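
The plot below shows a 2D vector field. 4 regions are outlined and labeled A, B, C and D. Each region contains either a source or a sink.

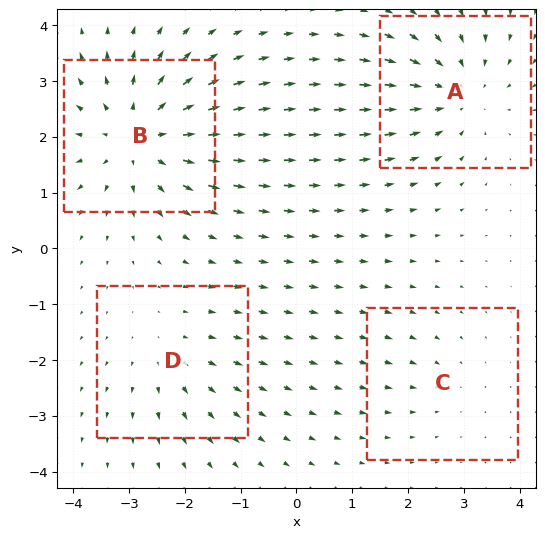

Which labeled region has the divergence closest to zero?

Divergence at each region's feature centre — A: about -4, B: about +6, C: about -2, D: about +3. Region C is closest to zero.

C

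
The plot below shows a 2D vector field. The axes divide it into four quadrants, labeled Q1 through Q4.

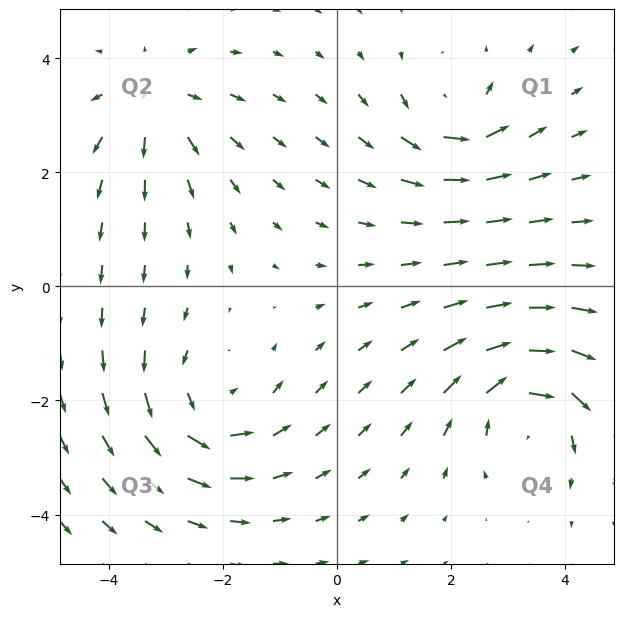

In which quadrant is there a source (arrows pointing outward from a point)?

The source sits at approximately (-3.2, 3.2), which lies in quadrant Q2. The divergence there is about +4, positive as expected for a source.

Q2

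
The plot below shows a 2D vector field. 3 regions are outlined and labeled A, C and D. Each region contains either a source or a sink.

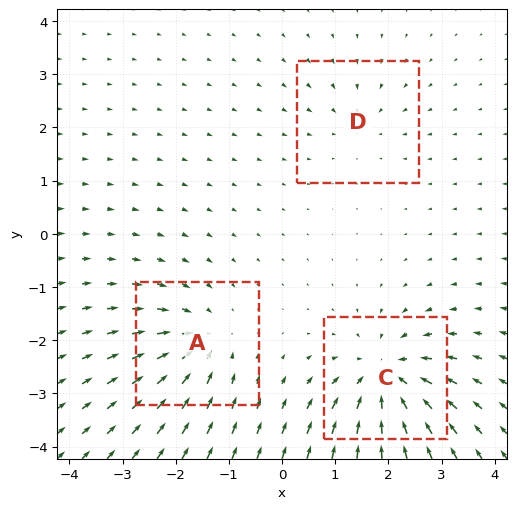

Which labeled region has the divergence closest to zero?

Divergence at each region's feature centre — A: about -4, C: about -6, D: about -2. Region D is closest to zero.

D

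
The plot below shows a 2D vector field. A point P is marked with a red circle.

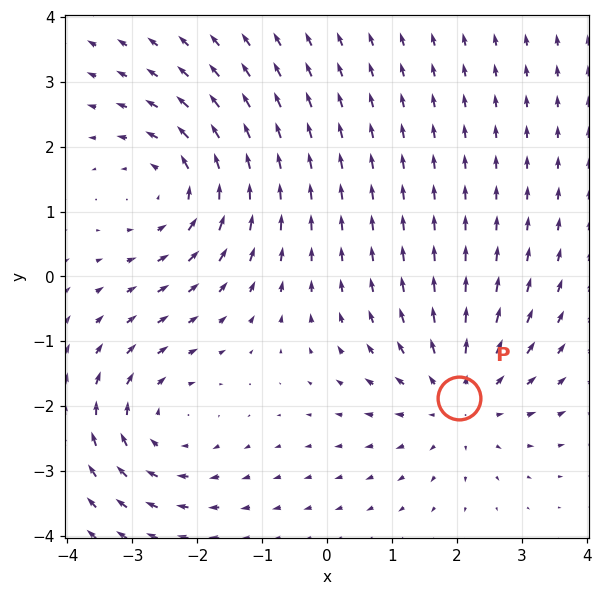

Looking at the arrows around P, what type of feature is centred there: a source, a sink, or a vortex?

source

At P (2.0, -1.9) the arrows spread outward. Divergence about +3, curl ≈0 — positive divergence with near-zero curl is a source.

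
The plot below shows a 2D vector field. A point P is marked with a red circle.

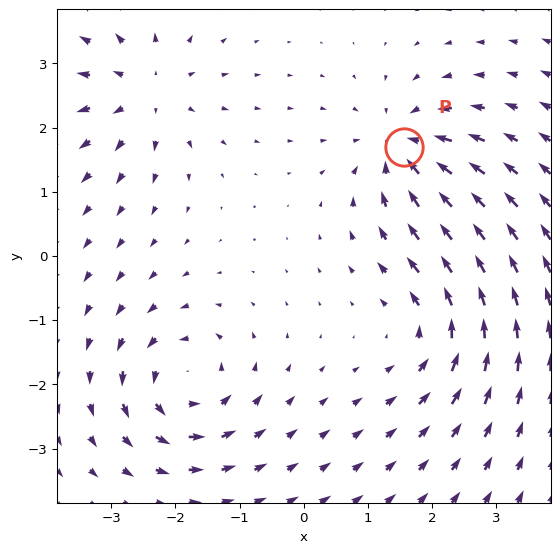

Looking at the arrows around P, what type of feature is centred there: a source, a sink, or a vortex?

At P (1.6, 1.7) the arrows converge inward. Divergence about -6, curl ≈0 — negative divergence with near-zero curl is a sink.

sink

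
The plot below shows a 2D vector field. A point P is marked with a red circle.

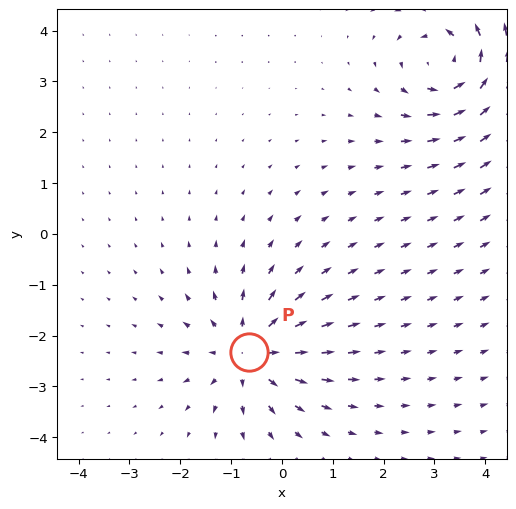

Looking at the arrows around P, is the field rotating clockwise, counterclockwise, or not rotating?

Near P at (-0.6, -2.3) the arrows show no circulation. The curl there is ≈0.

not rotating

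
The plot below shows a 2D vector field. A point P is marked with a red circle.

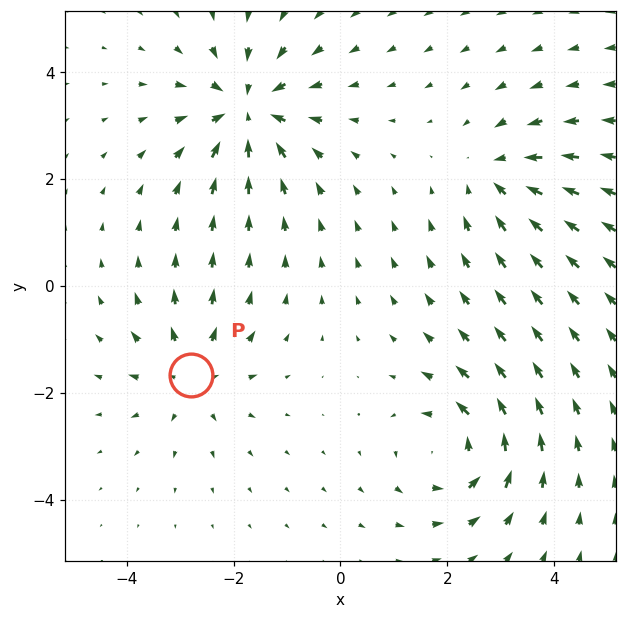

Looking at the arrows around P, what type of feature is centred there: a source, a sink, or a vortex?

source

At P (-2.8, -1.7) the arrows spread outward. Divergence about +4, curl ≈0 — positive divergence with near-zero curl is a source.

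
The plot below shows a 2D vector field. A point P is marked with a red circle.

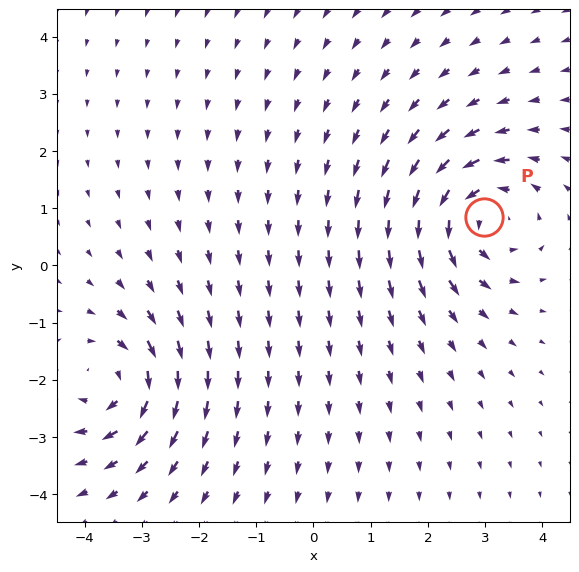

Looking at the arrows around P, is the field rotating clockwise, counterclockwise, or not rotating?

Near P at (3.0, 0.8) the arrows circulate counterclockwise. The curl (z-component) there is about +5; positive curl means counterclockwise rotation.

counterclockwise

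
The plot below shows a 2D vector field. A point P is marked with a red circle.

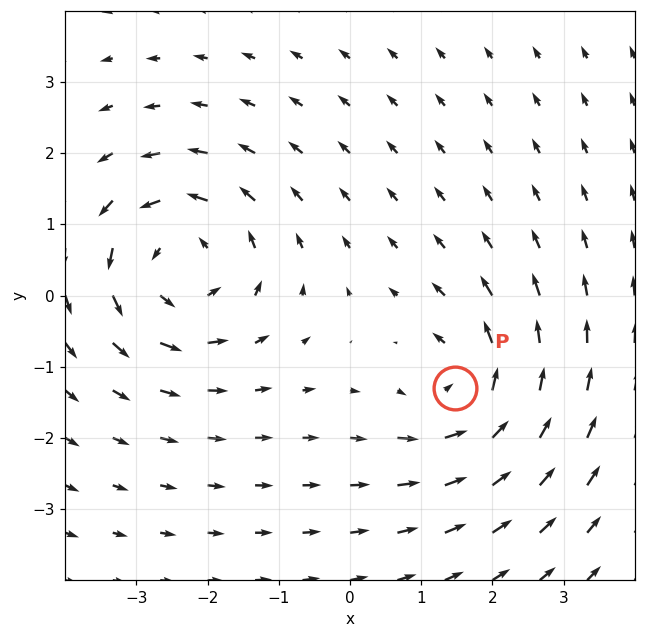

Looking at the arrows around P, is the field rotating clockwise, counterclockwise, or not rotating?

counterclockwise

Near P at (1.5, -1.3) the arrows circulate counterclockwise. The curl (z-component) there is about +4; positive curl means counterclockwise rotation.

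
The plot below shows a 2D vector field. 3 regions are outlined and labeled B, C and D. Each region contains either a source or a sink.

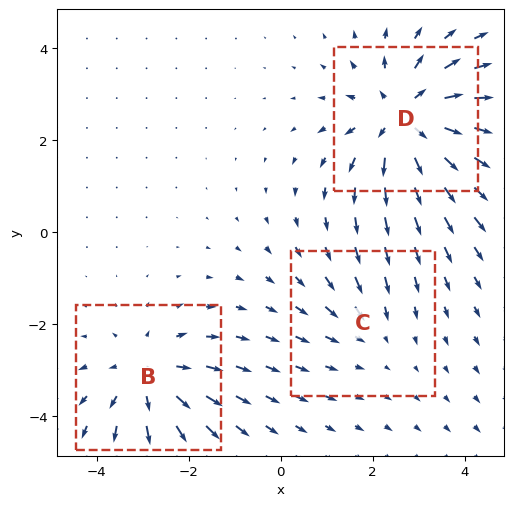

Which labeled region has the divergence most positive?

Divergence at each region's feature centre — B: about +3, C: about -2, D: about +5. Region D is most positive.

D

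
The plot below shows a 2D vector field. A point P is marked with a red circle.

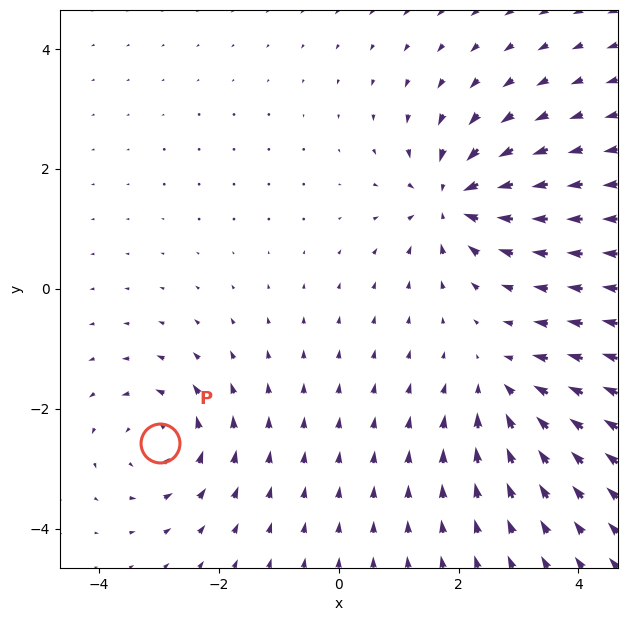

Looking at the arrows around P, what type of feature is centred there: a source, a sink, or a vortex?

vortex

At P (-3.0, -2.6) the arrows circulate counterclockwise. Divergence ≈0, curl about +5 — near-zero divergence with nonzero curl is a vortex.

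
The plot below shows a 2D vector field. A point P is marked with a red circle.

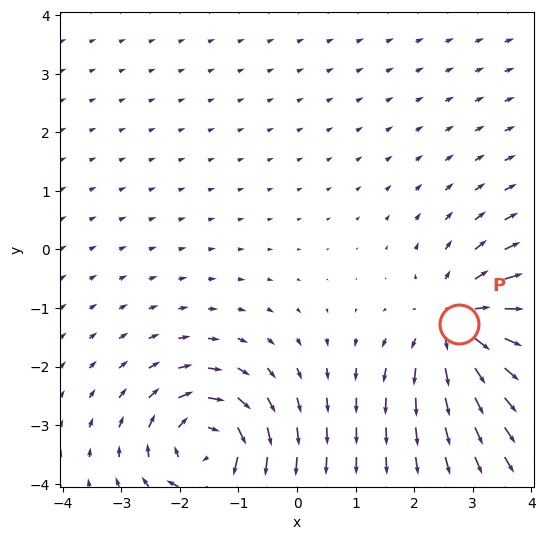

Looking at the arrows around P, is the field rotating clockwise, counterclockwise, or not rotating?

not rotating

Near P at (2.8, -1.3) the arrows show no circulation. The curl there is ≈0.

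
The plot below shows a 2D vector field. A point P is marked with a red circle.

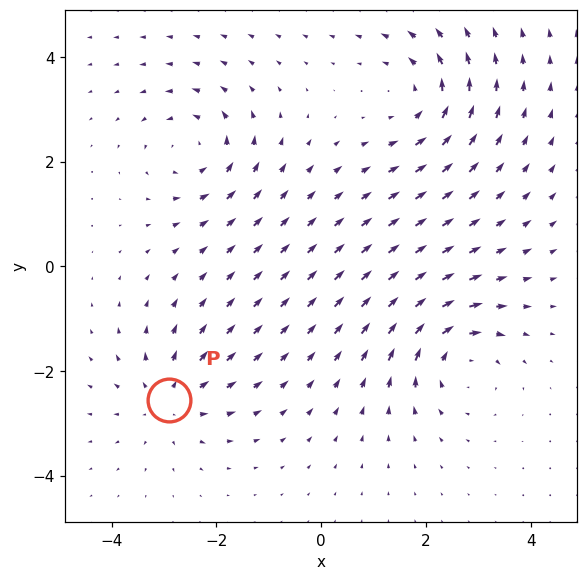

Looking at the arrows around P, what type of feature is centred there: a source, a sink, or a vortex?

source

At P (-2.9, -2.6) the arrows spread outward. Divergence about +4, curl ≈0 — positive divergence with near-zero curl is a source.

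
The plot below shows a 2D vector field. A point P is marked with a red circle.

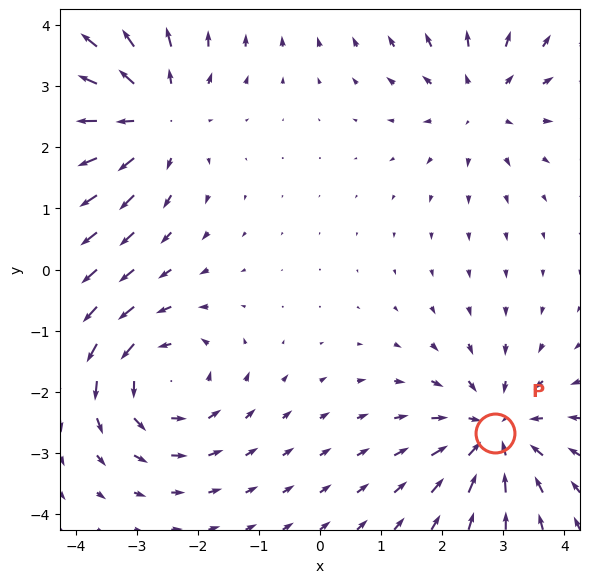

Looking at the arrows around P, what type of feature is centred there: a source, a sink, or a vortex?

sink

At P (2.9, -2.7) the arrows converge inward. Divergence about -5, curl ≈0 — negative divergence with near-zero curl is a sink.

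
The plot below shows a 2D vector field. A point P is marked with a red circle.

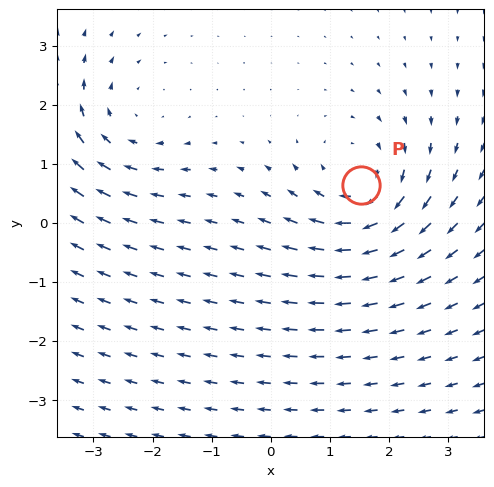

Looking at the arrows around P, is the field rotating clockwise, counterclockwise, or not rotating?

clockwise

Near P at (1.5, 0.6) the arrows circulate clockwise. The curl (z-component) there is about -4; negative curl means clockwise rotation.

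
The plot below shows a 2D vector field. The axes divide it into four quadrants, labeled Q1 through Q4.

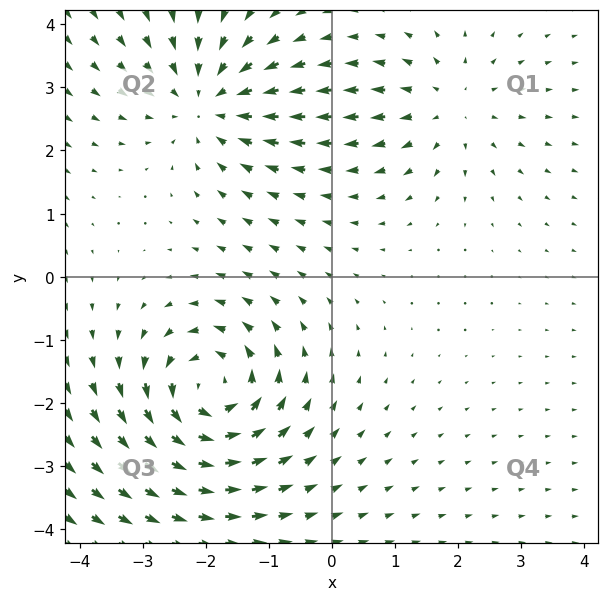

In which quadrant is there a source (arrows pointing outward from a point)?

Q1

The source sits at approximately (1.9, 2.7), which lies in quadrant Q1. The divergence there is about +3, positive as expected for a source.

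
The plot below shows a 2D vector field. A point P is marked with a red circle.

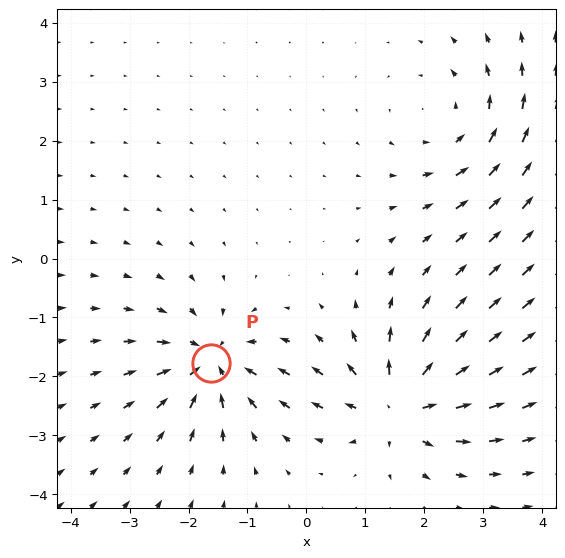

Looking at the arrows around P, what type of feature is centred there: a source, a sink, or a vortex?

At P (-1.6, -1.8) the arrows converge inward. Divergence about -6, curl ≈0 — negative divergence with near-zero curl is a sink.

sink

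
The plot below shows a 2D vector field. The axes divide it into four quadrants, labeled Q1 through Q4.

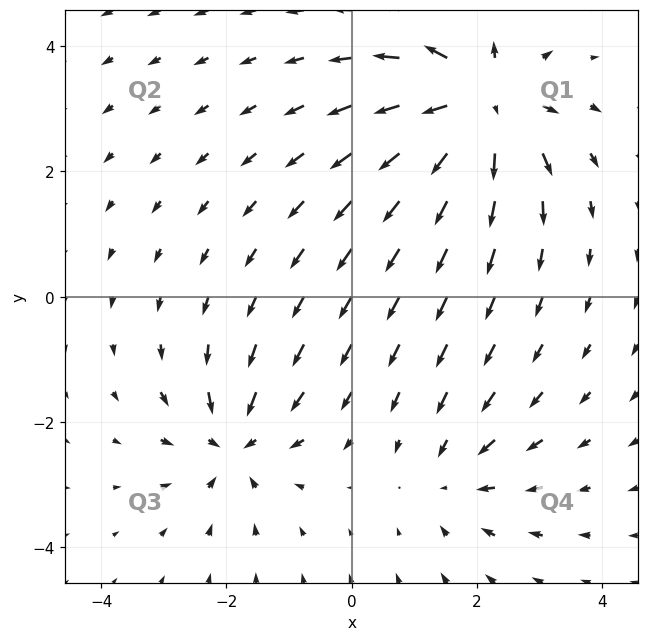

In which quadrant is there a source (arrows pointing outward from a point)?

Q1

The source sits at approximately (2.1, 3.1), which lies in quadrant Q1. The divergence there is about +6, positive as expected for a source.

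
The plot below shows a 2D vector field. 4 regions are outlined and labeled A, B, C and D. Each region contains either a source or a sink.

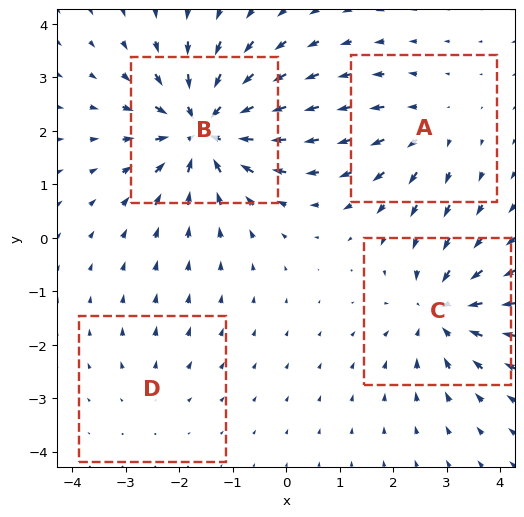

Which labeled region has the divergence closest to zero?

Divergence at each region's feature centre — A: about +3, B: about -7, C: about -5, D: about +2. Region D is closest to zero.

D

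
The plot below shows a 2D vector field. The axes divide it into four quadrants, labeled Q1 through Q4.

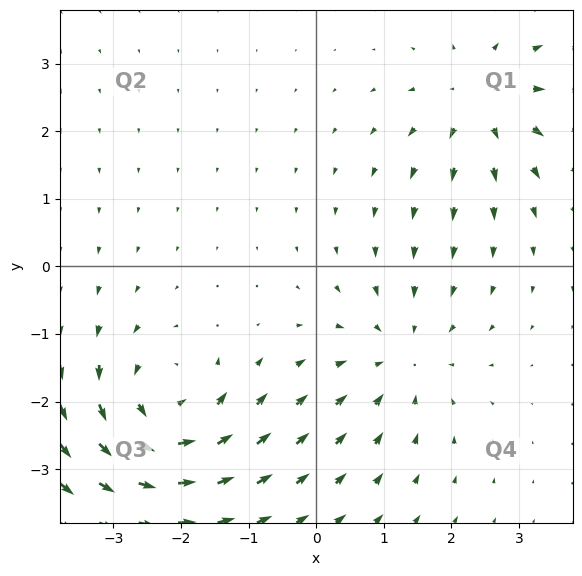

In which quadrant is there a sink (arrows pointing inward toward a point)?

Q4

The sink sits at approximately (1.3, -1.3), which lies in quadrant Q4. The divergence there is about -3, negative as expected for a sink.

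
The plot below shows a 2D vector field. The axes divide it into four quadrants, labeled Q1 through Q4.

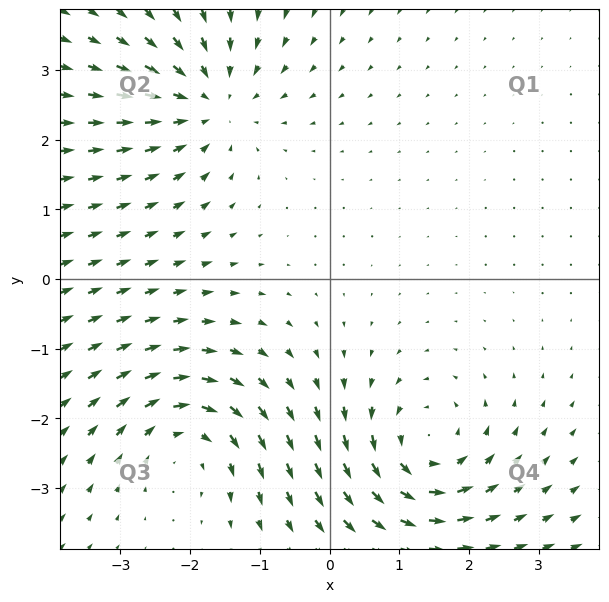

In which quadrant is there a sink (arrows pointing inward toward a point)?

The sink sits at approximately (-1.7, 2.5), which lies in quadrant Q2. The divergence there is about -3, negative as expected for a sink.

Q2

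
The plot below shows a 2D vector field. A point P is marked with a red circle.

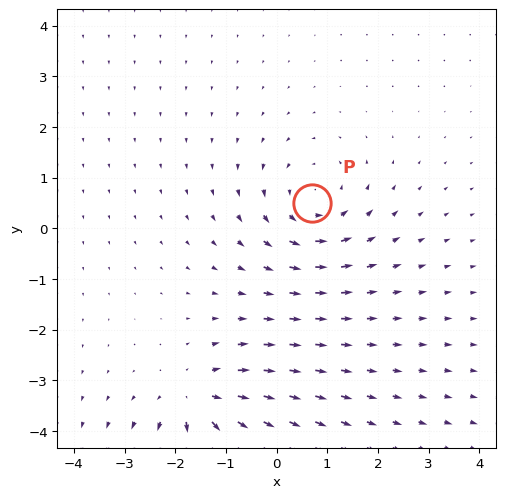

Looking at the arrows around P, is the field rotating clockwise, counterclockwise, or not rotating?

Near P at (0.7, 0.5) the arrows circulate counterclockwise. The curl (z-component) there is about +4; positive curl means counterclockwise rotation.

counterclockwise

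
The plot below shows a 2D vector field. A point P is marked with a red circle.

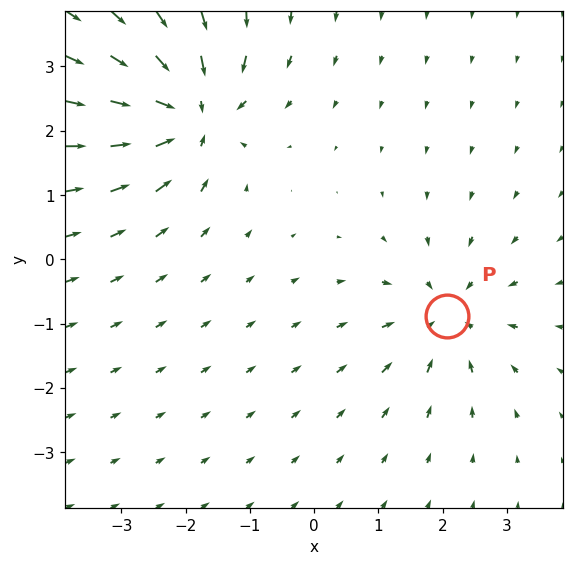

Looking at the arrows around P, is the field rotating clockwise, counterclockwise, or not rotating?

not rotating

Near P at (2.1, -0.9) the arrows show no circulation. The curl there is ≈0.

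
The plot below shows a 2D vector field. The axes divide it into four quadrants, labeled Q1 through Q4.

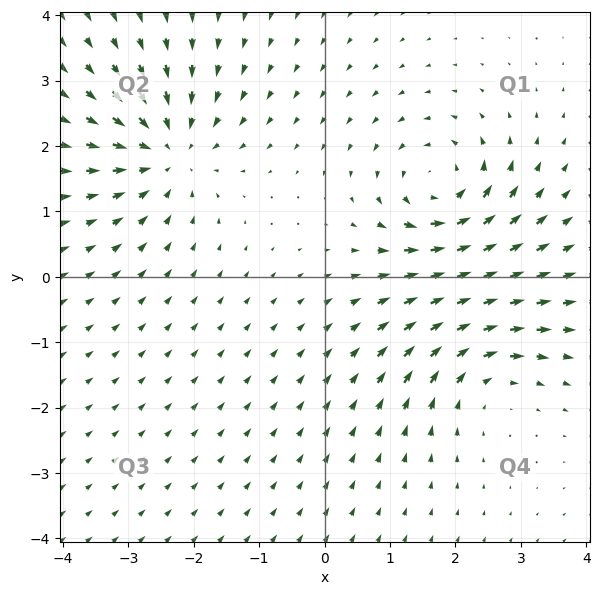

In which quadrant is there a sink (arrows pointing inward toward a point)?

The sink sits at approximately (-2.4, 1.9), which lies in quadrant Q2. The divergence there is about -5, negative as expected for a sink.

Q2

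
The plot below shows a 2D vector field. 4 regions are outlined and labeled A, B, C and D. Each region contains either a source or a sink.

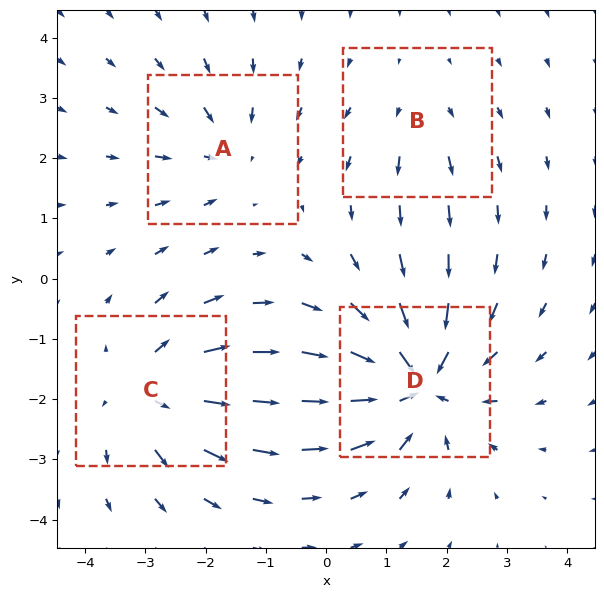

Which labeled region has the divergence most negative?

Divergence at each region's feature centre — A: about -3, B: about +2, C: about +5, D: about -7. Region D is most negative.

D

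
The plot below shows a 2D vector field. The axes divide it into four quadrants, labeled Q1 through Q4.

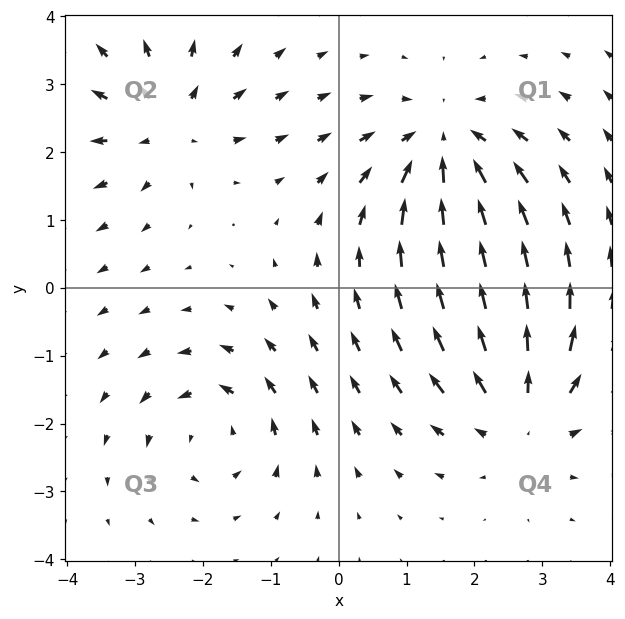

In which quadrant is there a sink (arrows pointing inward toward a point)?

The sink sits at approximately (1.6, 2.1), which lies in quadrant Q1. The divergence there is about -4, negative as expected for a sink.

Q1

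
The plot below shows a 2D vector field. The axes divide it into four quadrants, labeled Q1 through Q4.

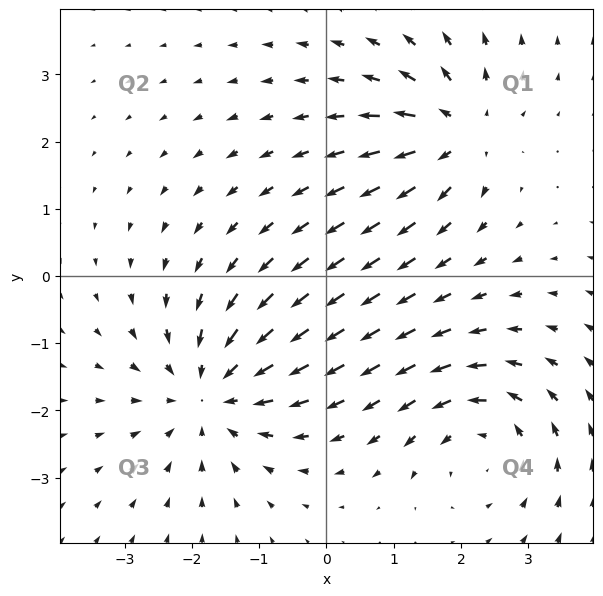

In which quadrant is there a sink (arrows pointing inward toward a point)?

The sink sits at approximately (-1.7, -1.7), which lies in quadrant Q3. The divergence there is about -4, negative as expected for a sink.

Q3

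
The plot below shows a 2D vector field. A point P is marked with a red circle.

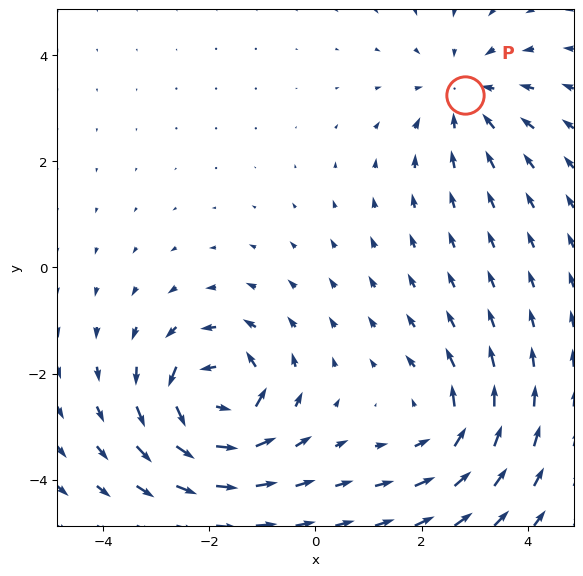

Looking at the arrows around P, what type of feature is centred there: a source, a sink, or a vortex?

At P (2.8, 3.3) the arrows converge inward. Divergence about -3, curl ≈0 — negative divergence with near-zero curl is a sink.

sink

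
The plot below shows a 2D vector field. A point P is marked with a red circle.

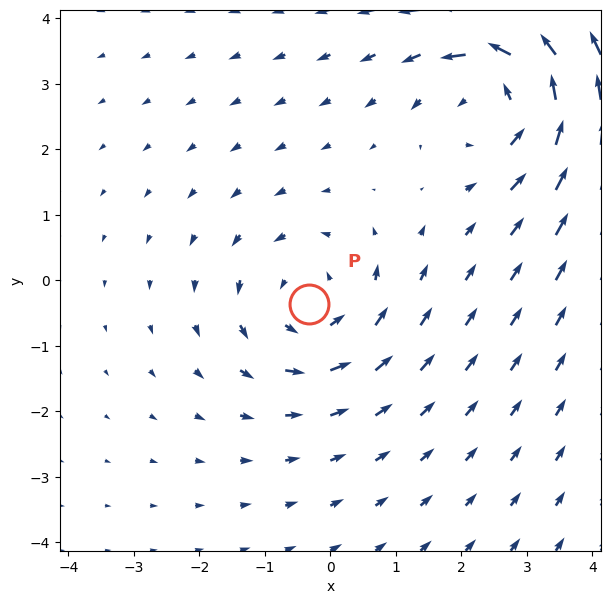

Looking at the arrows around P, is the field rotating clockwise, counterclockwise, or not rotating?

Near P at (-0.3, -0.4) the arrows circulate counterclockwise. The curl (z-component) there is about +3; positive curl means counterclockwise rotation.

counterclockwise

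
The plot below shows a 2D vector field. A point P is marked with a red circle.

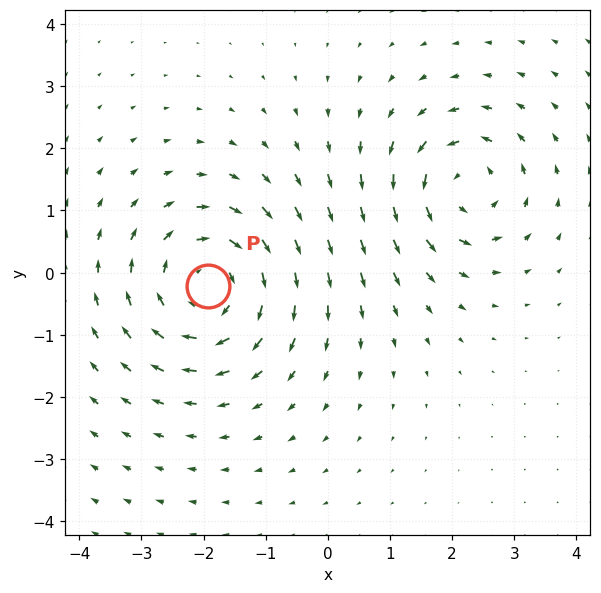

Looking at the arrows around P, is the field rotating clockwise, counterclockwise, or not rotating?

clockwise

Near P at (-1.9, -0.2) the arrows circulate clockwise. The curl (z-component) there is about -3; negative curl means clockwise rotation.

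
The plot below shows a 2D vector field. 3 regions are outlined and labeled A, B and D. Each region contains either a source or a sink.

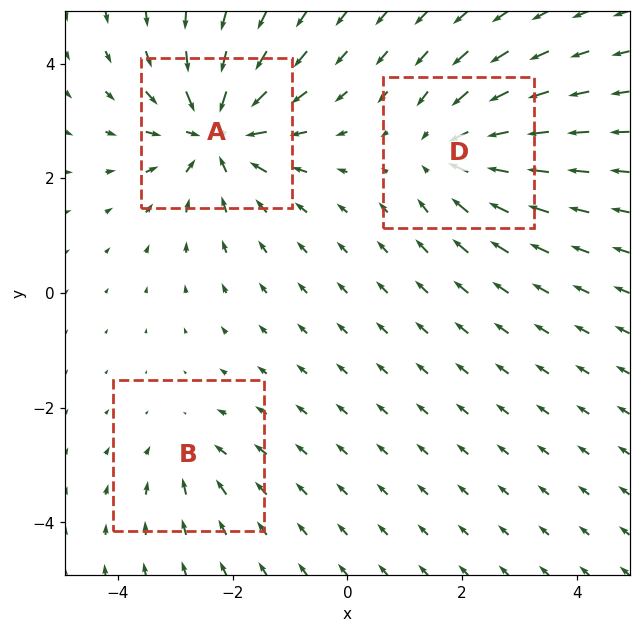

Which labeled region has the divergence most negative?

Divergence at each region's feature centre — A: about -6, B: about -2, D: about -4. Region A is most negative.

A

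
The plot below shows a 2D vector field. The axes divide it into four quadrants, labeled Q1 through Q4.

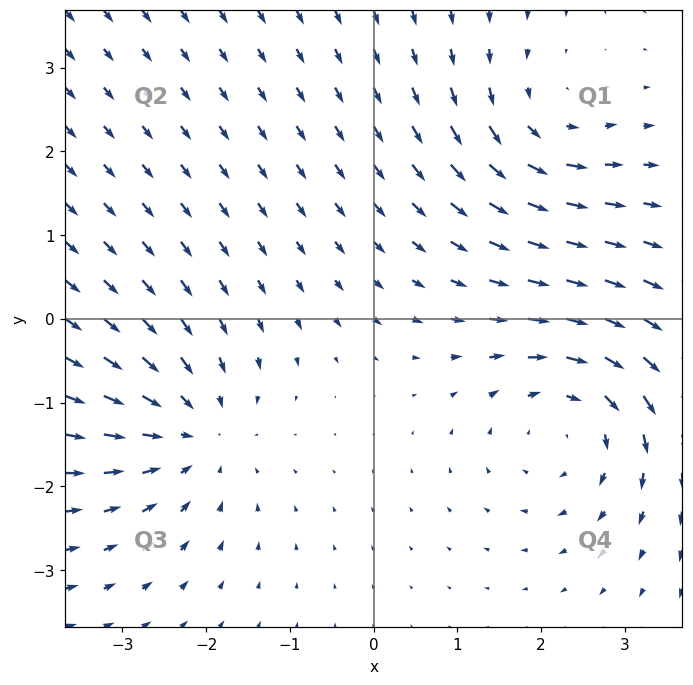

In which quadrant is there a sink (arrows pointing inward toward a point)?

The sink sits at approximately (-2.2, -1.4), which lies in quadrant Q3. The divergence there is about -3, negative as expected for a sink.

Q3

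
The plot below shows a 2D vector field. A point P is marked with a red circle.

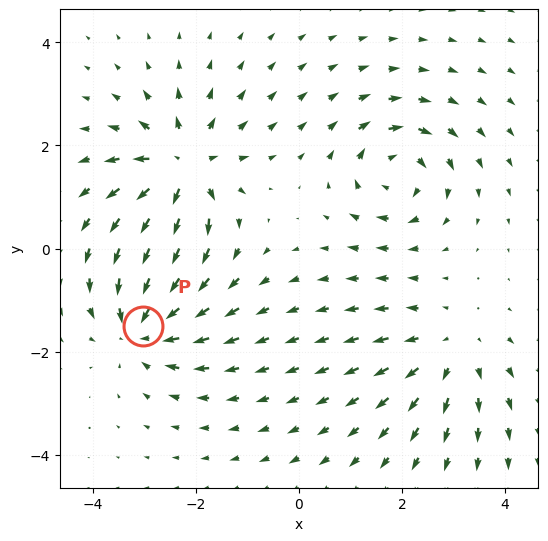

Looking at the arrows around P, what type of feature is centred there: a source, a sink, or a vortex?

sink

At P (-3.0, -1.5) the arrows converge inward. Divergence about -5, curl ≈0 — negative divergence with near-zero curl is a sink.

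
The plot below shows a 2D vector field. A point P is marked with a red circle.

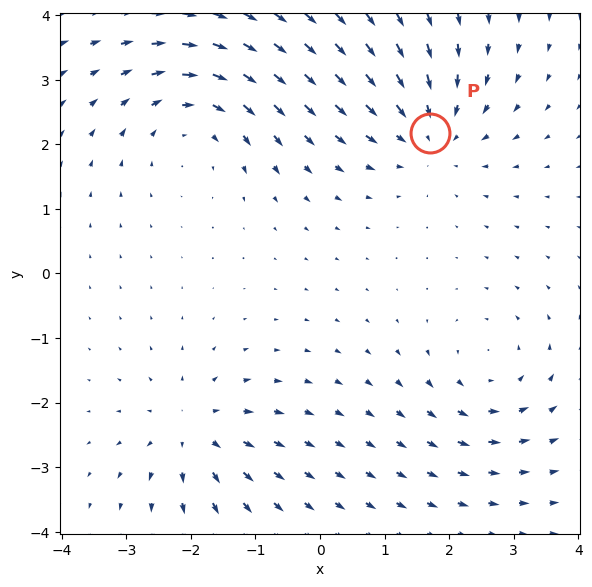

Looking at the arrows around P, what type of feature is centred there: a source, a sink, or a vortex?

sink

At P (1.7, 2.2) the arrows converge inward. Divergence about -3, curl ≈0 — negative divergence with near-zero curl is a sink.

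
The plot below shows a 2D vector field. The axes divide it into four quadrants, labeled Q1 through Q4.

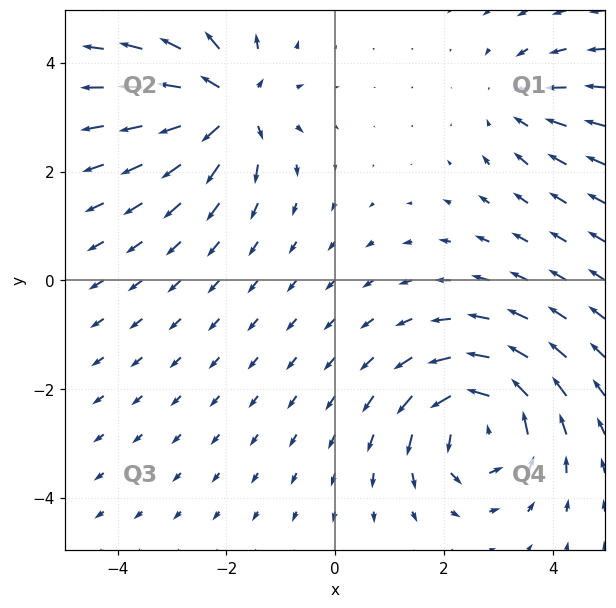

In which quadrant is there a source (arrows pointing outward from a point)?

Q2

The source sits at approximately (-1.9, 3.2), which lies in quadrant Q2. The divergence there is about +6, positive as expected for a source.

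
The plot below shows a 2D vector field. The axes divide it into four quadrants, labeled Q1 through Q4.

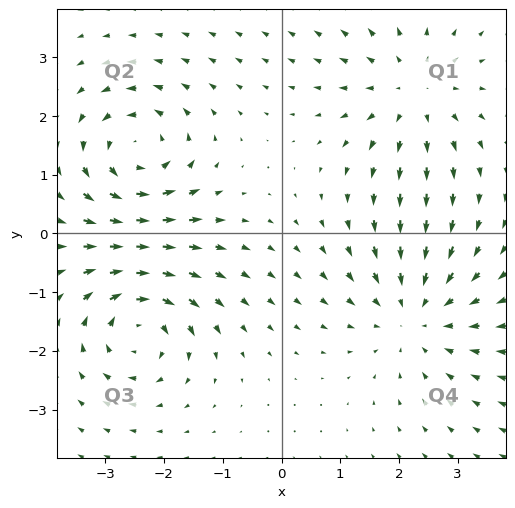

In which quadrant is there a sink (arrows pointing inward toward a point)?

The sink sits at approximately (2.3, -1.4), which lies in quadrant Q4. The divergence there is about -3, negative as expected for a sink.

Q4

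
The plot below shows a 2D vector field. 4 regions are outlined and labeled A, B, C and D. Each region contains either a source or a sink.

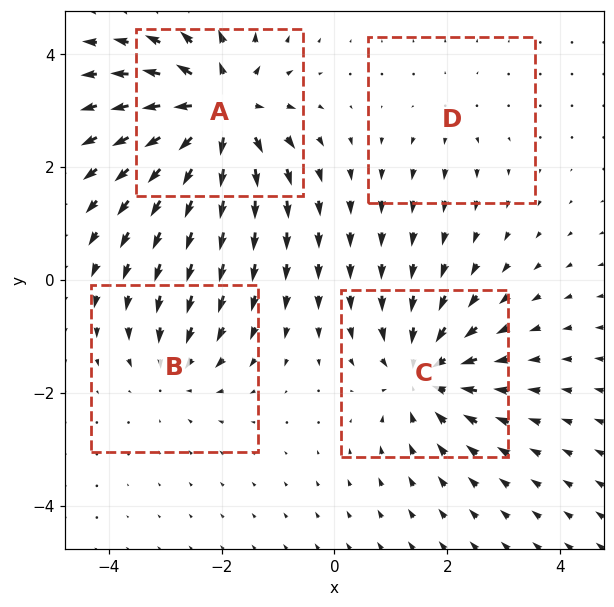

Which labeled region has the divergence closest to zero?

Divergence at each region's feature centre — A: about +7, B: about -3, C: about -5, D: about +2. Region D is closest to zero.

D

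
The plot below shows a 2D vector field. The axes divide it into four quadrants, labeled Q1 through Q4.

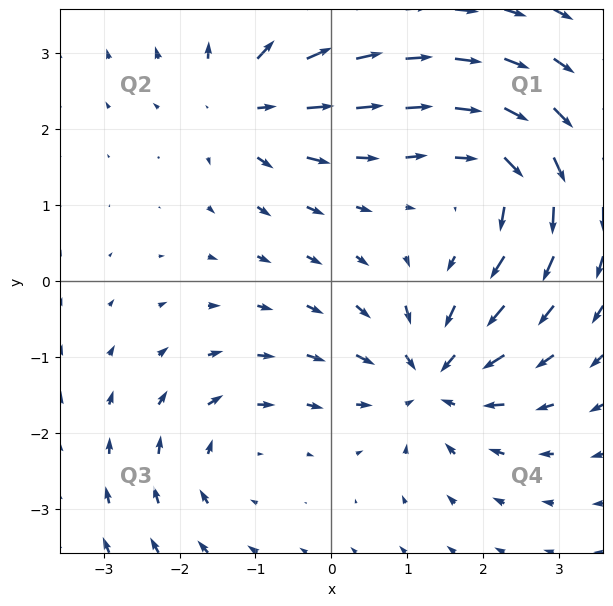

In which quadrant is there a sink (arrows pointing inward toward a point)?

The sink sits at approximately (1.3, -1.3), which lies in quadrant Q4. The divergence there is about -6, negative as expected for a sink.

Q4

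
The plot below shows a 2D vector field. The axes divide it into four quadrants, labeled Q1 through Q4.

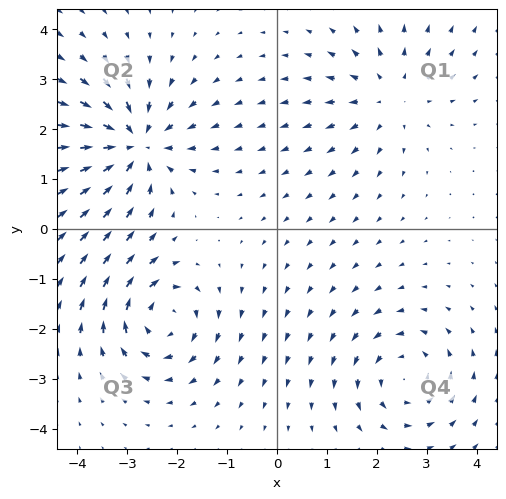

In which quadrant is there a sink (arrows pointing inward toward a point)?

The sink sits at approximately (-2.9, 1.7), which lies in quadrant Q2. The divergence there is about -5, negative as expected for a sink.

Q2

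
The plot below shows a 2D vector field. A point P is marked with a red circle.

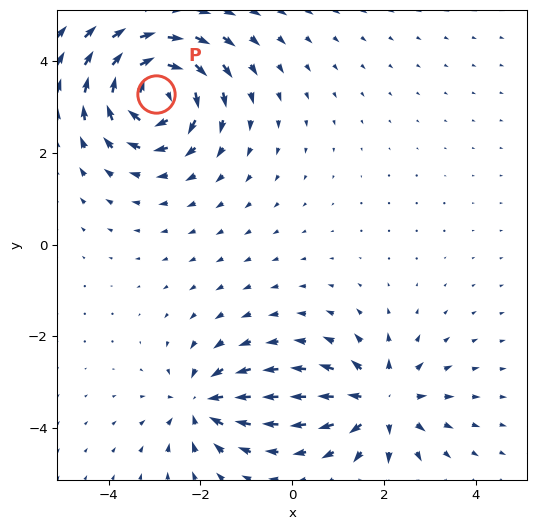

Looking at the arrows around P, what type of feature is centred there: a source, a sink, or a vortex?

vortex

At P (-3.0, 3.3) the arrows circulate clockwise. Divergence ≈0, curl about -6 — near-zero divergence with nonzero curl is a vortex.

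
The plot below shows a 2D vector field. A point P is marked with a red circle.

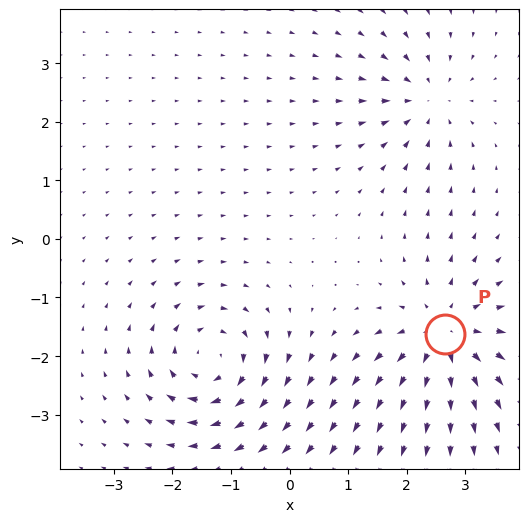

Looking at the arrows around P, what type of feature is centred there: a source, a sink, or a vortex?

At P (2.6, -1.6) the arrows spread outward. Divergence about +5, curl ≈0 — positive divergence with near-zero curl is a source.

source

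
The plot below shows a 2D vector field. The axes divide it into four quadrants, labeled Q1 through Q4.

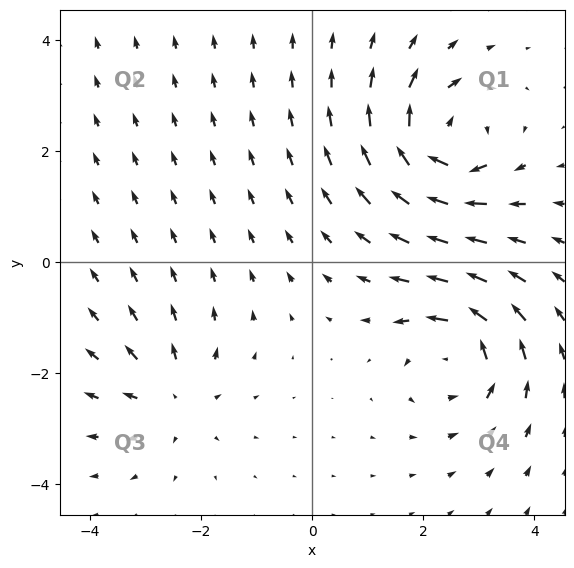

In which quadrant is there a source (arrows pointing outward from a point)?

The source sits at approximately (-2.5, -2.4), which lies in quadrant Q3. The divergence there is about +4, positive as expected for a source.

Q3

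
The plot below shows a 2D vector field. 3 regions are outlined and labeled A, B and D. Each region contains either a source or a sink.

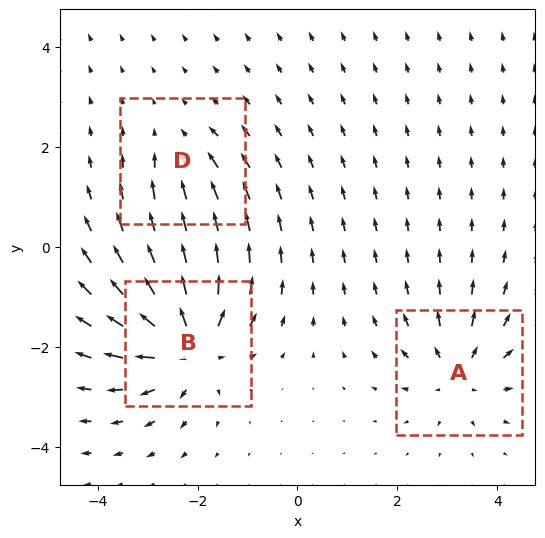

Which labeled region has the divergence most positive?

Divergence at each region's feature centre — A: about +4, B: about +6, D: about -2. Region B is most positive.

B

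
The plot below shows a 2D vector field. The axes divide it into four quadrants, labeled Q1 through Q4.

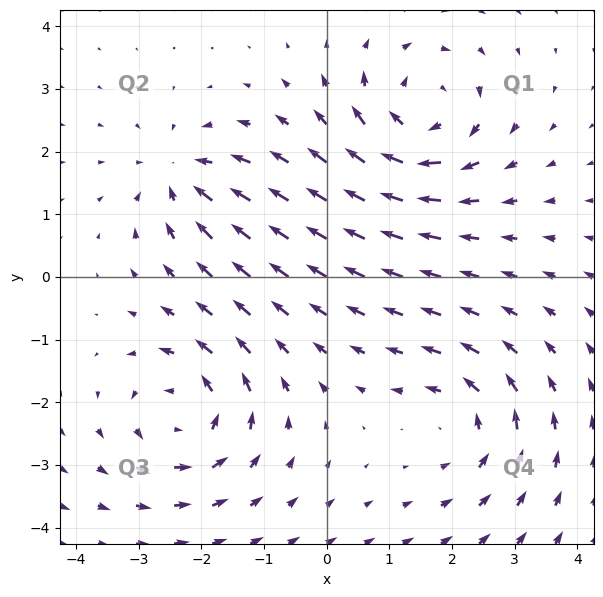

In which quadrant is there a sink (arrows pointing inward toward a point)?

Q2

The sink sits at approximately (-2.3, 1.6), which lies in quadrant Q2. The divergence there is about -4, negative as expected for a sink.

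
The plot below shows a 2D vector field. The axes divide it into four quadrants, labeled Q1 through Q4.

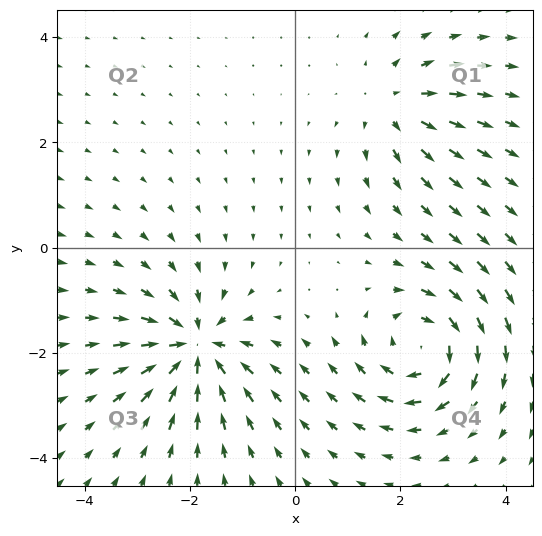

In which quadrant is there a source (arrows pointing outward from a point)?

The source sits at approximately (1.9, 2.7), which lies in quadrant Q1. The divergence there is about +4, positive as expected for a source.

Q1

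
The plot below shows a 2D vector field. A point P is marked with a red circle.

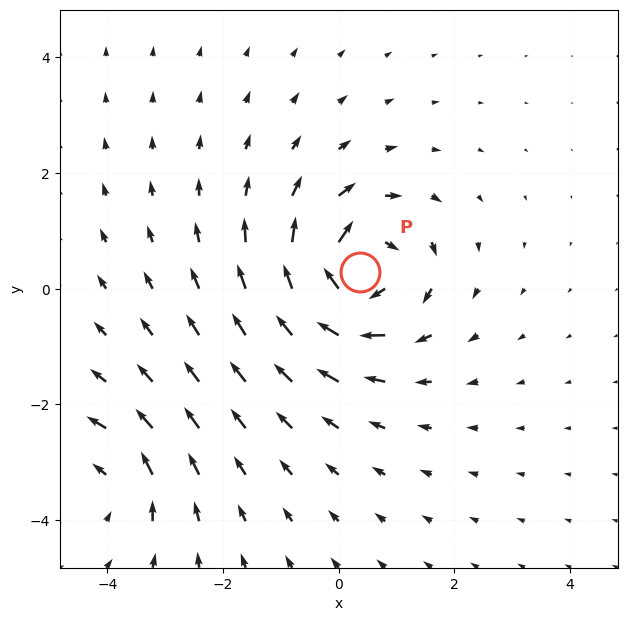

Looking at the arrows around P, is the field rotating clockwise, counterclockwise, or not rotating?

Near P at (0.4, 0.3) the arrows circulate clockwise. The curl (z-component) there is about -6; negative curl means clockwise rotation.

clockwise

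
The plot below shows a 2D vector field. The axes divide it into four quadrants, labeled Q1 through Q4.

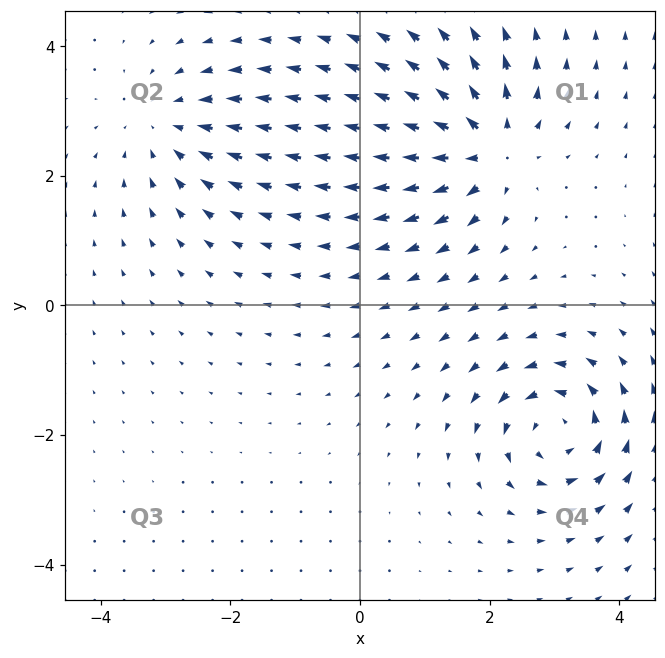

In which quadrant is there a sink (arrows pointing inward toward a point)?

The sink sits at approximately (-3.0, 2.8), which lies in quadrant Q2. The divergence there is about -3, negative as expected for a sink.

Q2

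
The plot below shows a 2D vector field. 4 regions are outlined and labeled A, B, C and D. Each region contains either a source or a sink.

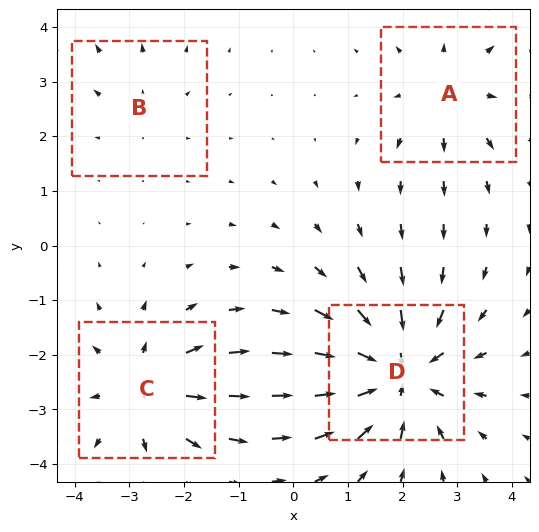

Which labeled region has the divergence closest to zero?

Divergence at each region's feature centre — A: about +3, B: about +2, C: about +4, D: about -6. Region B is closest to zero.

B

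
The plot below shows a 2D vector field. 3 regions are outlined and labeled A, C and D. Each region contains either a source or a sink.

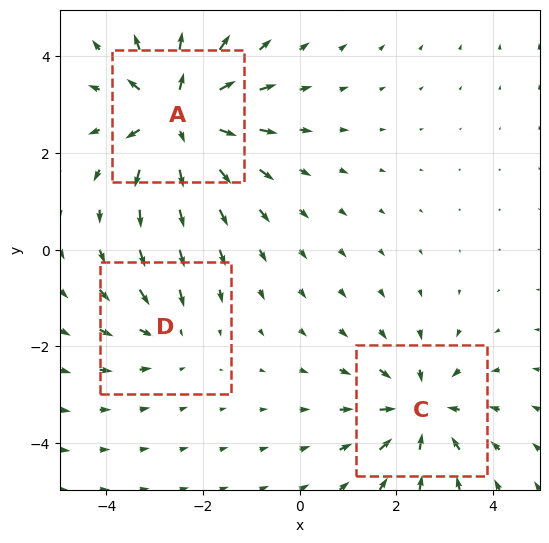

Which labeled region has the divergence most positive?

A

Divergence at each region's feature centre — A: about +5, C: about -3, D: about -2. Region A is most positive.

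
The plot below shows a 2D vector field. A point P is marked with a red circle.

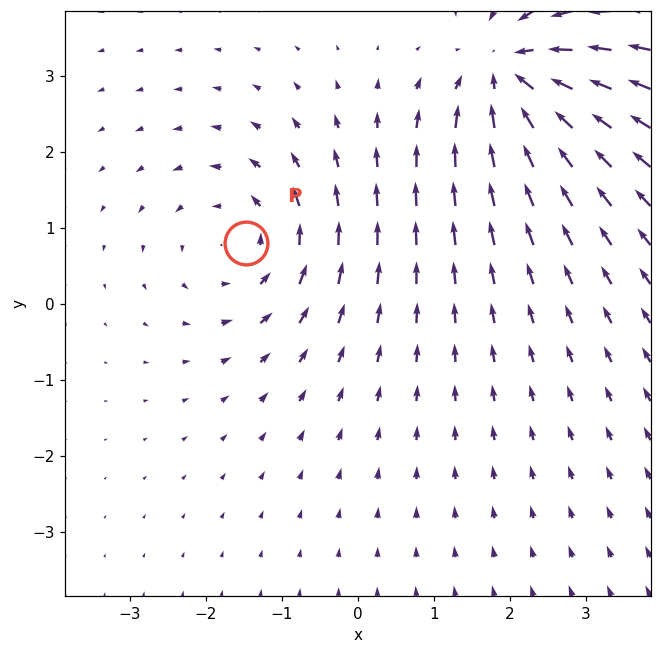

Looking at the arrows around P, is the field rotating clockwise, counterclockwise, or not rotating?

counterclockwise

Near P at (-1.5, 0.8) the arrows circulate counterclockwise. The curl (z-component) there is about +3; positive curl means counterclockwise rotation.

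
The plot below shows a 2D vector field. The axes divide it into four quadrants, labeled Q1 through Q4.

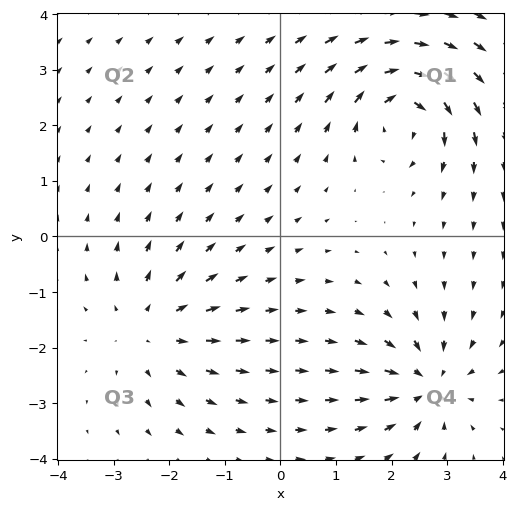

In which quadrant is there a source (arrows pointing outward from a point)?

Q3

The source sits at approximately (-2.3, -1.7), which lies in quadrant Q3. The divergence there is about +3, positive as expected for a source.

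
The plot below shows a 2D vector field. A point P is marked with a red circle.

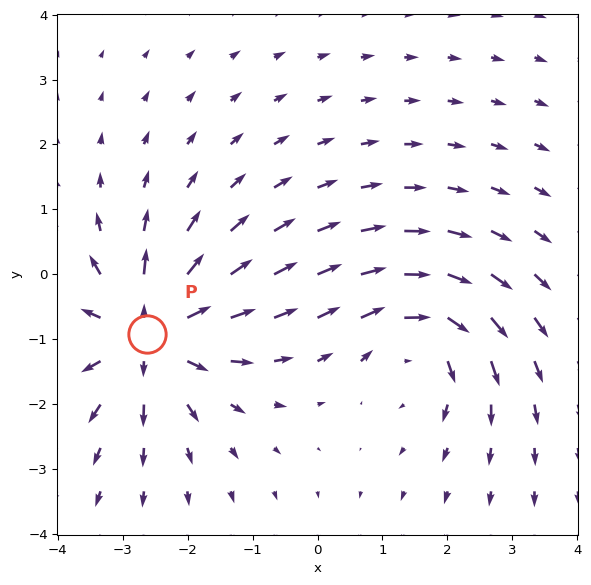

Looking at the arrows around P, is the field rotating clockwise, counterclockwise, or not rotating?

not rotating

Near P at (-2.6, -0.9) the arrows show no circulation. The curl there is ≈0.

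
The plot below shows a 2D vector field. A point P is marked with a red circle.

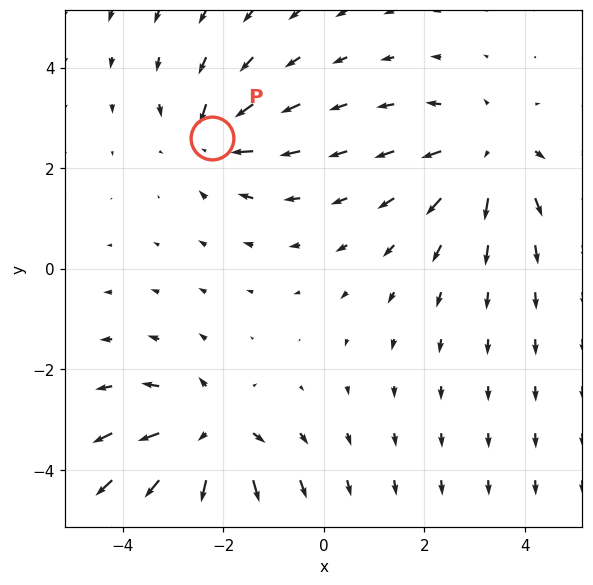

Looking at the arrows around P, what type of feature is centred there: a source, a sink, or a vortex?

sink

At P (-2.2, 2.6) the arrows converge inward. Divergence about -4, curl ≈0 — negative divergence with near-zero curl is a sink.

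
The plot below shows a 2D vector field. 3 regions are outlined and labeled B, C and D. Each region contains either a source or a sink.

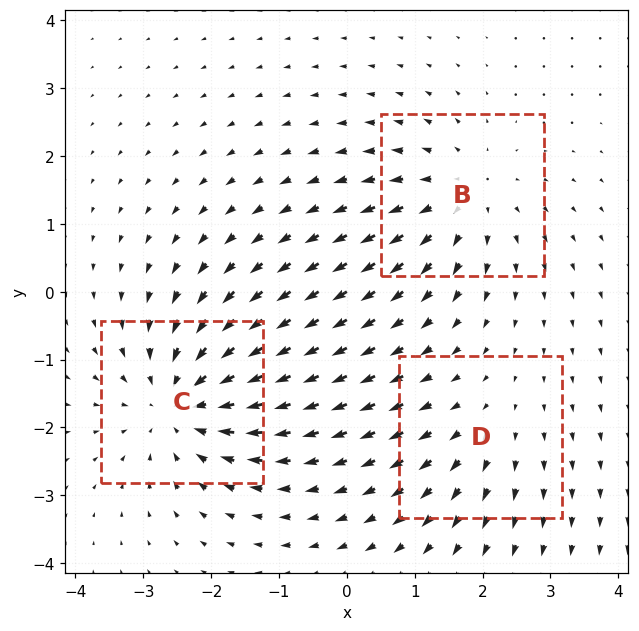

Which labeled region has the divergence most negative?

Divergence at each region's feature centre — B: about +3, C: about -4, D: about +2. Region C is most negative.

C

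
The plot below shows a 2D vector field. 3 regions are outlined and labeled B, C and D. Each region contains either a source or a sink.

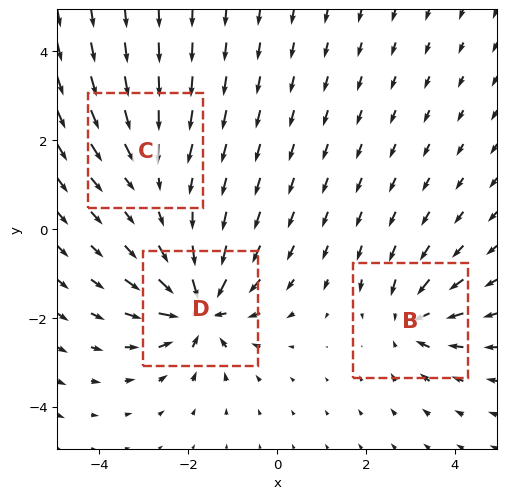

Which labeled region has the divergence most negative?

Divergence at each region's feature centre — B: about -4, C: about -3, D: about -6. Region D is most negative.

D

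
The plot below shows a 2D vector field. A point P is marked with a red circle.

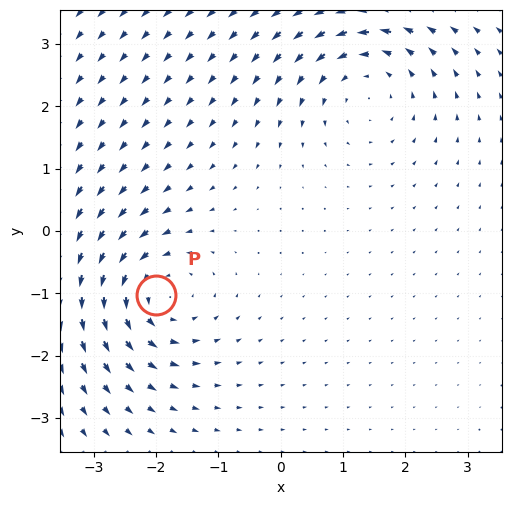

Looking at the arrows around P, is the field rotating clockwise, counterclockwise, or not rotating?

Near P at (-2.0, -1.0) the arrows circulate counterclockwise. The curl (z-component) there is about +5; positive curl means counterclockwise rotation.

counterclockwise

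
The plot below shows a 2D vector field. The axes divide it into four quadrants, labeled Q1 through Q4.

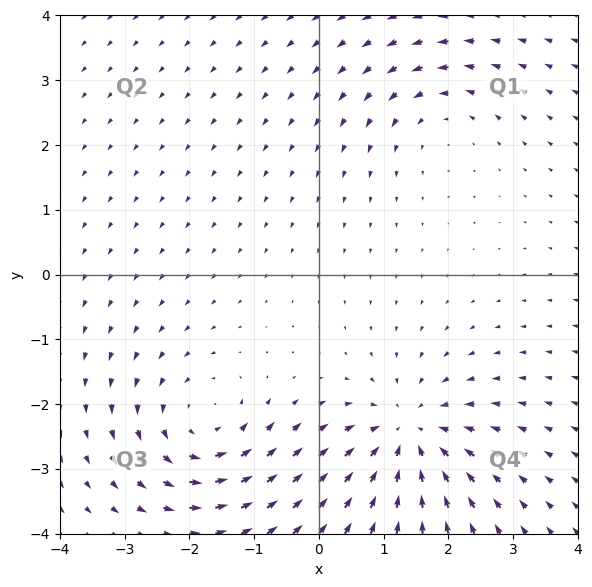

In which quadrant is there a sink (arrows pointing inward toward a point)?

Q4

The sink sits at approximately (1.4, -2.5), which lies in quadrant Q4. The divergence there is about -5, negative as expected for a sink.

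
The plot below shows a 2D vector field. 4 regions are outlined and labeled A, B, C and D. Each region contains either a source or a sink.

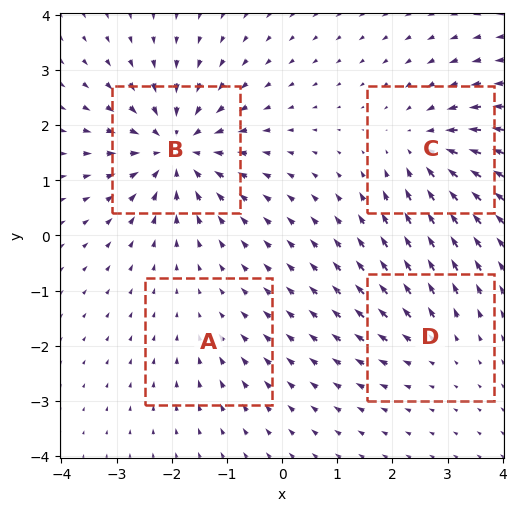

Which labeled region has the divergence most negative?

Divergence at each region's feature centre — A: about -2, B: about -8, C: about -5, D: about +3. Region B is most negative.

B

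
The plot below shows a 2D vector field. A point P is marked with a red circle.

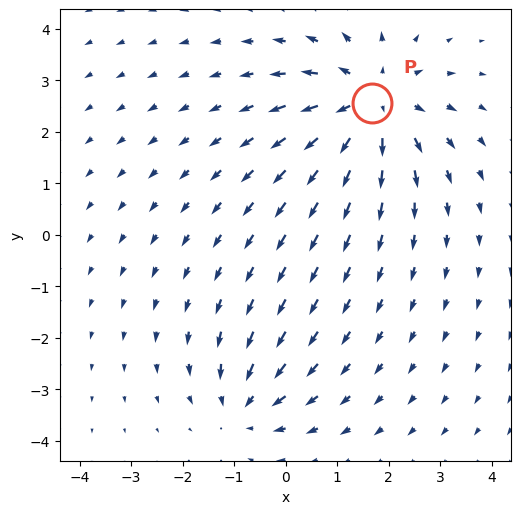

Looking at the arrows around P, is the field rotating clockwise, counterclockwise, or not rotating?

not rotating

Near P at (1.7, 2.6) the arrows show no circulation. The curl there is ≈0.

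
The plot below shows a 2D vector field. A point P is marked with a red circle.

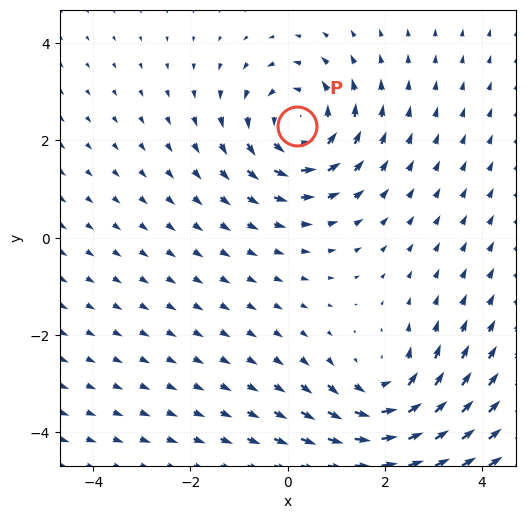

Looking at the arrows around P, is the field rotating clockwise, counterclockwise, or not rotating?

Near P at (0.2, 2.3) the arrows circulate counterclockwise. The curl (z-component) there is about +4; positive curl means counterclockwise rotation.

counterclockwise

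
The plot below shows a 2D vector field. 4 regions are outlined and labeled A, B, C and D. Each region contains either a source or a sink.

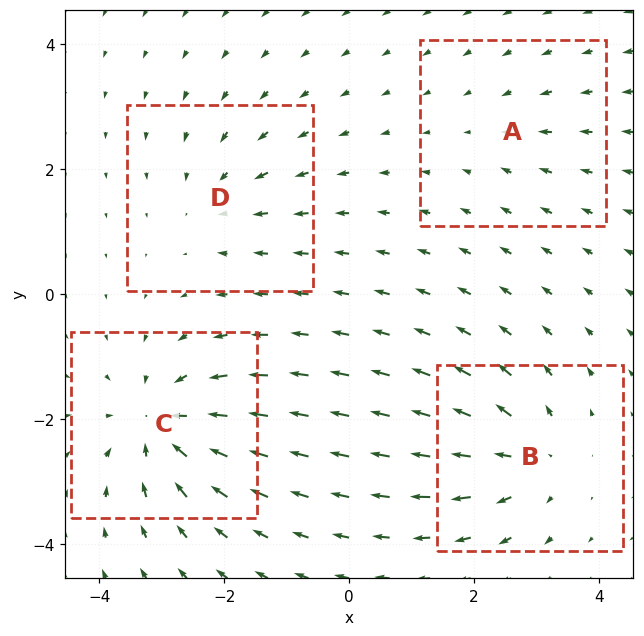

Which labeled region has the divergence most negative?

Divergence at each region's feature centre — A: about -2, B: about +5, C: about -7, D: about -3. Region C is most negative.

C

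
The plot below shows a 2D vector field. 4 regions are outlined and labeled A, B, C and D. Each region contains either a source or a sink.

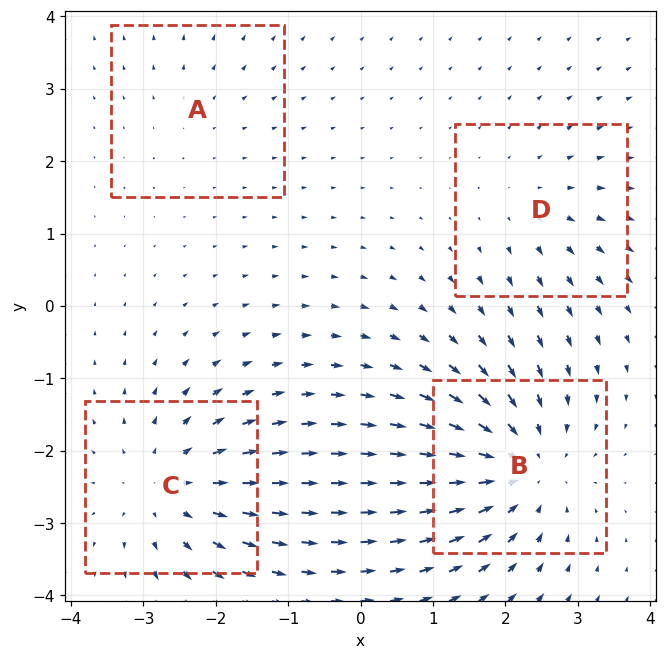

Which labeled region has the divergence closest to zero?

A

Divergence at each region's feature centre — A: about +2, B: about -6, C: about +5, D: about +3. Region A is closest to zero.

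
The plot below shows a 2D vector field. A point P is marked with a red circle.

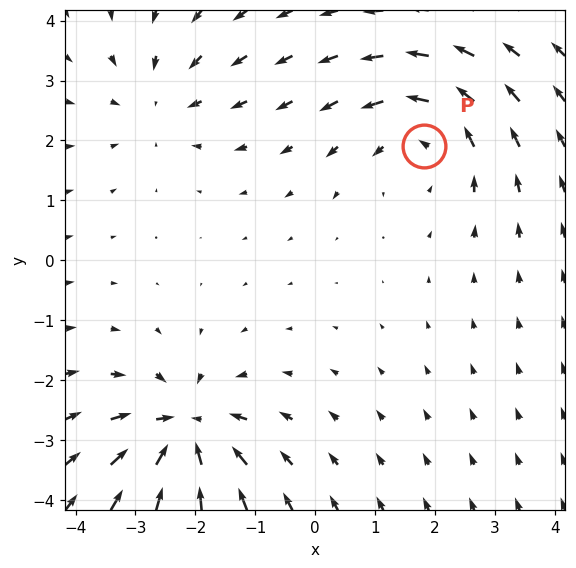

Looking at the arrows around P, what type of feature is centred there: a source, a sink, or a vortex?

vortex

At P (1.8, 1.9) the arrows circulate counterclockwise. Divergence ≈0, curl about +3 — near-zero divergence with nonzero curl is a vortex.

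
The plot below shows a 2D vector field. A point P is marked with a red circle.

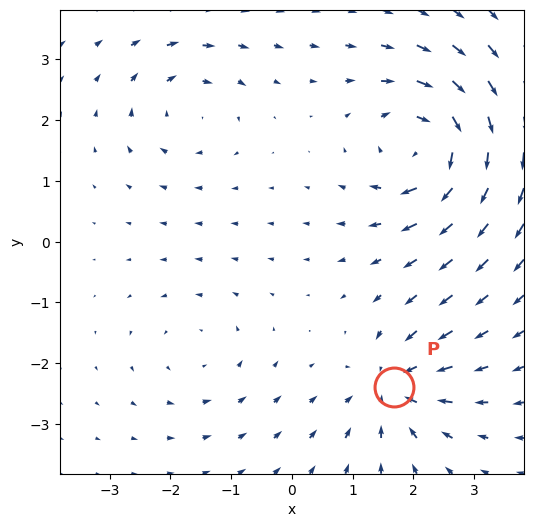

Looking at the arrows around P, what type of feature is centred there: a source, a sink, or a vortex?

sink

At P (1.7, -2.4) the arrows converge inward. Divergence about -4, curl ≈0 — negative divergence with near-zero curl is a sink.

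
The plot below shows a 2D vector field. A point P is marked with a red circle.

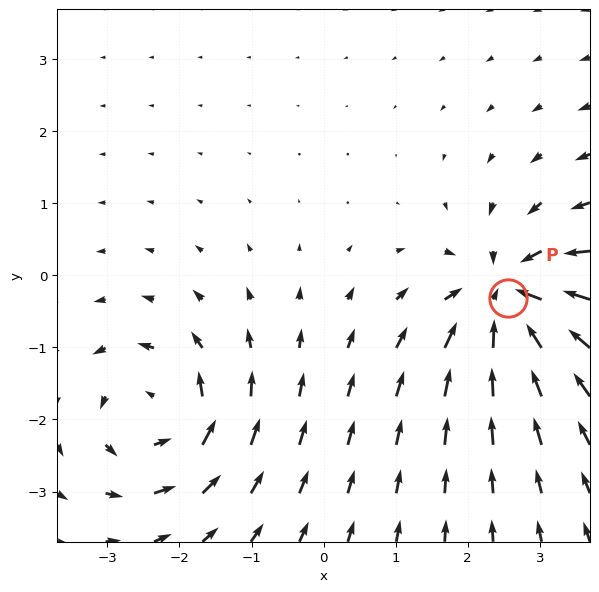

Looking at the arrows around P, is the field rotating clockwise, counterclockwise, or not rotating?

Near P at (2.6, -0.3) the arrows show no circulation. The curl there is ≈0.

not rotating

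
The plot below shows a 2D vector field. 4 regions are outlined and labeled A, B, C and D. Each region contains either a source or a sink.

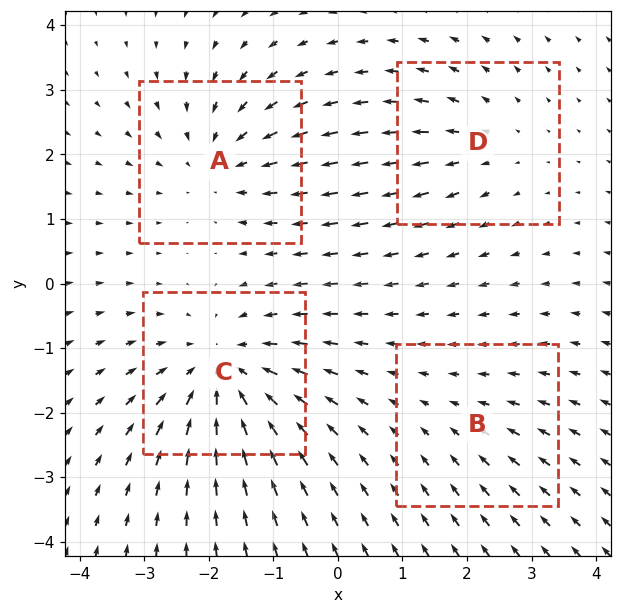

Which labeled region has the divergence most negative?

Divergence at each region's feature centre — A: about -4, B: about -2, C: about -6, D: about +3. Region C is most negative.

C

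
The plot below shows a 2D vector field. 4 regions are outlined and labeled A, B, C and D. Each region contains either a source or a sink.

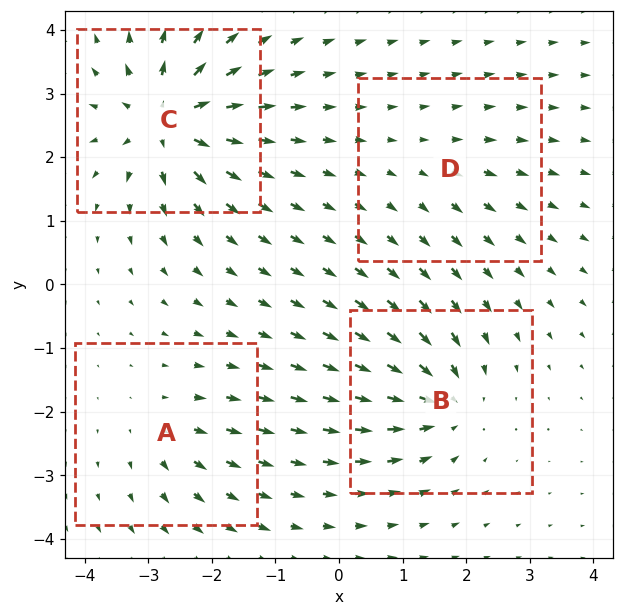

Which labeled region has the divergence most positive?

C

Divergence at each region's feature centre — A: about +4, B: about -6, C: about +9, D: about +2. Region C is most positive.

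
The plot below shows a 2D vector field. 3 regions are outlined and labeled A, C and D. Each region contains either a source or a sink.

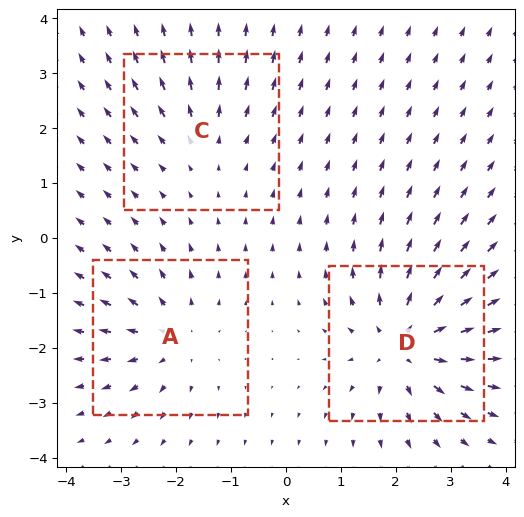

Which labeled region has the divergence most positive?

Divergence at each region's feature centre — A: about +3, C: about +2, D: about +5. Region D is most positive.

D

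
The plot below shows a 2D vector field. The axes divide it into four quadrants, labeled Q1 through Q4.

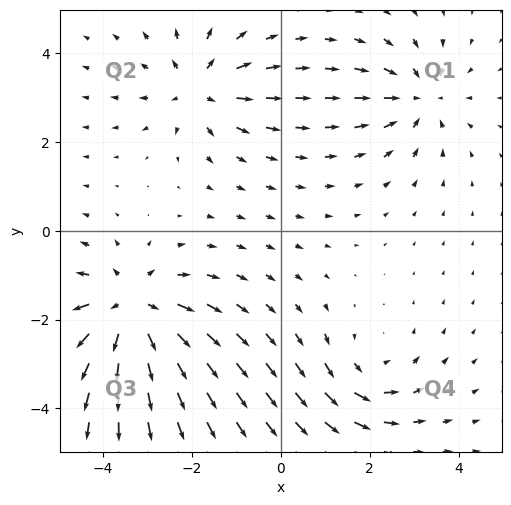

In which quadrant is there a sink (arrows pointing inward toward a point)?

The sink sits at approximately (3.1, 3.0), which lies in quadrant Q1. The divergence there is about -3, negative as expected for a sink.

Q1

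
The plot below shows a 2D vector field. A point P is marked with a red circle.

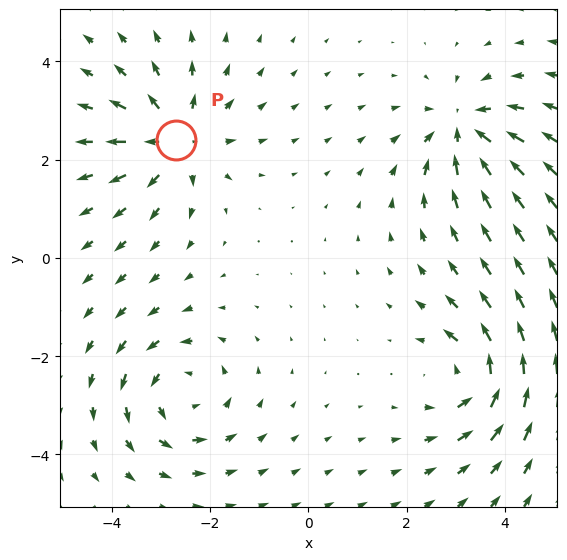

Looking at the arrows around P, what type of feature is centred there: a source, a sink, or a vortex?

At P (-2.7, 2.4) the arrows spread outward. Divergence about +5, curl ≈0 — positive divergence with near-zero curl is a source.

source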